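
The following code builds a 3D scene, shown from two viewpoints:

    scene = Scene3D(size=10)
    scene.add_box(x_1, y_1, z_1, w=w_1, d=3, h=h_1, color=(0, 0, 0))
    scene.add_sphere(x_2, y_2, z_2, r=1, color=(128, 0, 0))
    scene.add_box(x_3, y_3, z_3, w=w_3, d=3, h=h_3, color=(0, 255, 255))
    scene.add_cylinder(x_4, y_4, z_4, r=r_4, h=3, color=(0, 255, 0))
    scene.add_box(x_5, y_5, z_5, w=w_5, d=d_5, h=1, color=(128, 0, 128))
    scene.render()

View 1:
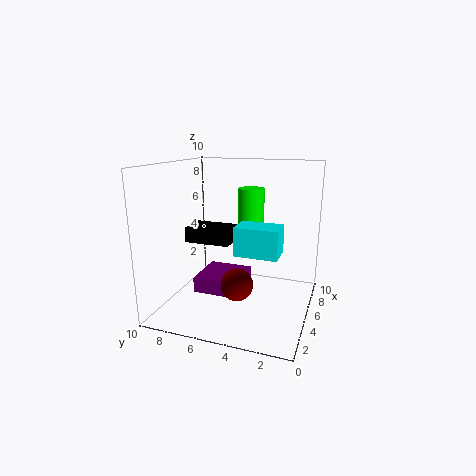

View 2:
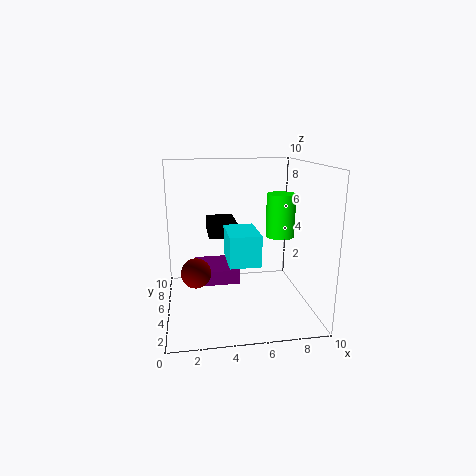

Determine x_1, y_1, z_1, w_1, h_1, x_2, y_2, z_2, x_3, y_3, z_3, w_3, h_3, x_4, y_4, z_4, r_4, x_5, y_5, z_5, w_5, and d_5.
x_1 = 3
y_1 = 5
z_1 = 5
w_1 = 2
h_1 = 1
x_2 = 2
y_2 = 4
z_2 = 3
x_3 = 4
y_3 = 2
z_3 = 4
w_3 = 2
h_3 = 2
x_4 = 8
y_4 = 5
z_4 = 5
r_4 = 1
x_5 = 2
y_5 = 4
z_5 = 2
w_5 = 3
d_5 = 3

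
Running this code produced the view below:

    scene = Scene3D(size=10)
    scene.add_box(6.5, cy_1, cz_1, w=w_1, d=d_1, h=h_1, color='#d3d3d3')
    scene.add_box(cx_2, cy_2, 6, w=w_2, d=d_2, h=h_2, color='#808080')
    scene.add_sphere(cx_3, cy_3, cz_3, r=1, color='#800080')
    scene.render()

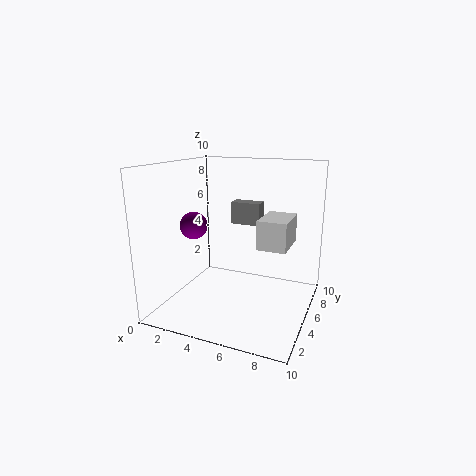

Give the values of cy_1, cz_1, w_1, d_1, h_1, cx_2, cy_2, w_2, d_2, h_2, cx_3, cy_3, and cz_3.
cy_1 = 4.5, cz_1 = 4.5, w_1 = 2, d_1 = 3, h_1 = 2, cx_2 = 4.5, cy_2 = 5, w_2 = 2, d_2 = 1, h_2 = 1.5, cx_3 = 1.5, cy_3 = 5, cz_3 = 5.5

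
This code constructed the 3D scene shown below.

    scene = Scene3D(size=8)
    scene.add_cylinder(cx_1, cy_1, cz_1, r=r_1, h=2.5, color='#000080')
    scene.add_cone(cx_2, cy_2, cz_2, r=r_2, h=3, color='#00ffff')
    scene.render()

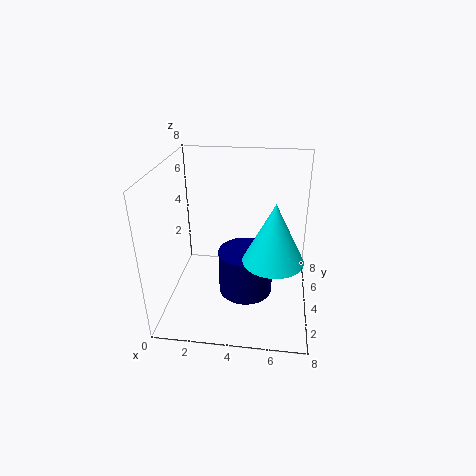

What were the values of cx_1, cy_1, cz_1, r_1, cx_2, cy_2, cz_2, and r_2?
cx_1 = 4.5; cy_1 = 3.5; cz_1 = 1; r_1 = 1.5; cx_2 = 6; cy_2 = 2; cz_2 = 4; r_2 = 1.5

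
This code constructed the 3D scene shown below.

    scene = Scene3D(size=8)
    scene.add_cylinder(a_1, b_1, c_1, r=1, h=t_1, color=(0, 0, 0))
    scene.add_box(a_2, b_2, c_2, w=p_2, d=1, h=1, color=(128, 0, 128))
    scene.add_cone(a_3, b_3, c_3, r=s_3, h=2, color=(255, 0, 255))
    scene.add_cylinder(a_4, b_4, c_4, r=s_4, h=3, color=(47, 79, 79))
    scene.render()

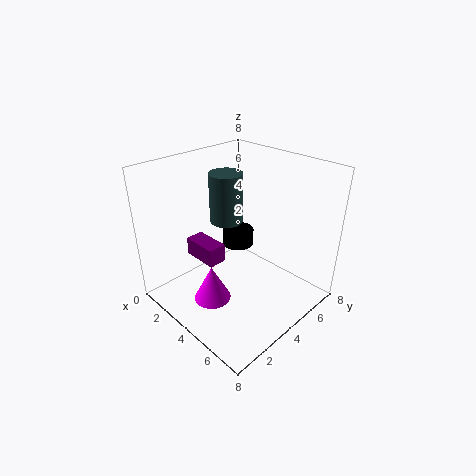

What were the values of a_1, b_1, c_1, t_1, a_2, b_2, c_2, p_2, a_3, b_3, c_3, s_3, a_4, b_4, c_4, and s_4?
a_1 = 2, b_1 = 6, c_1 = 2, t_1 = 1, a_2 = 2, b_2 = 2, c_2 = 3, p_2 = 2, a_3 = 4, b_3 = 2, c_3 = 1, s_3 = 1, a_4 = 2, b_4 = 5, c_4 = 4, s_4 = 1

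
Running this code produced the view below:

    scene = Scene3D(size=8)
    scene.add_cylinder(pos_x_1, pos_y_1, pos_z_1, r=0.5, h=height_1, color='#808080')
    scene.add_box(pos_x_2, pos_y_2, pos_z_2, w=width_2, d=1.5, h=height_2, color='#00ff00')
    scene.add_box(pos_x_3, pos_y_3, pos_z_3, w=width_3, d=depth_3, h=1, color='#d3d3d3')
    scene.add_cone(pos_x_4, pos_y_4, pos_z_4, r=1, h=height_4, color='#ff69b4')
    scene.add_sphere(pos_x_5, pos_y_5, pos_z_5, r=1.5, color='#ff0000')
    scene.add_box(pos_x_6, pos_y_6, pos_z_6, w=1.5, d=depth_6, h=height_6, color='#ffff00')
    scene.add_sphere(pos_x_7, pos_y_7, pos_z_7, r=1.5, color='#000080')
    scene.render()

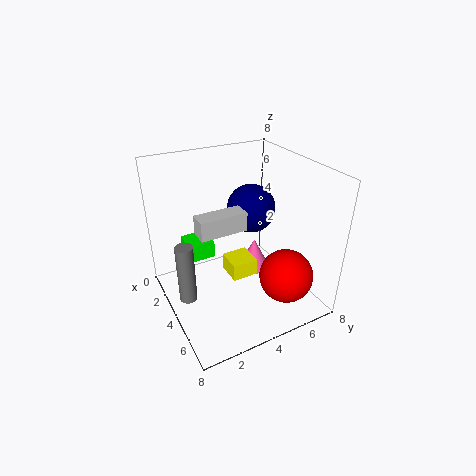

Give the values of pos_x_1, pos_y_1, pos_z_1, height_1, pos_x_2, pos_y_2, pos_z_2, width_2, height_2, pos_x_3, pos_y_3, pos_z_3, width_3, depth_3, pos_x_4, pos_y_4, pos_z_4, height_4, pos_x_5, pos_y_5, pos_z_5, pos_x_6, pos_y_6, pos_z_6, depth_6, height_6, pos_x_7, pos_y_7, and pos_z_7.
pos_x_1 = 3.5
pos_y_1 = 1
pos_z_1 = 0.5
height_1 = 3.5
pos_x_2 = 1.5
pos_y_2 = 1.5
pos_z_2 = 2.5
width_2 = 1.5
height_2 = 1
pos_x_3 = 4
pos_y_3 = 1.5
pos_z_3 = 5
width_3 = 1
depth_3 = 2.5
pos_x_4 = 2.5
pos_y_4 = 6
pos_z_4 = 0.5
height_4 = 2
pos_x_5 = 6
pos_y_5 = 6
pos_z_5 = 2
pos_x_6 = 3
pos_y_6 = 3.5
pos_z_6 = 1.5
depth_6 = 1.5
height_6 = 1
pos_x_7 = 2
pos_y_7 = 6
pos_z_7 = 4.5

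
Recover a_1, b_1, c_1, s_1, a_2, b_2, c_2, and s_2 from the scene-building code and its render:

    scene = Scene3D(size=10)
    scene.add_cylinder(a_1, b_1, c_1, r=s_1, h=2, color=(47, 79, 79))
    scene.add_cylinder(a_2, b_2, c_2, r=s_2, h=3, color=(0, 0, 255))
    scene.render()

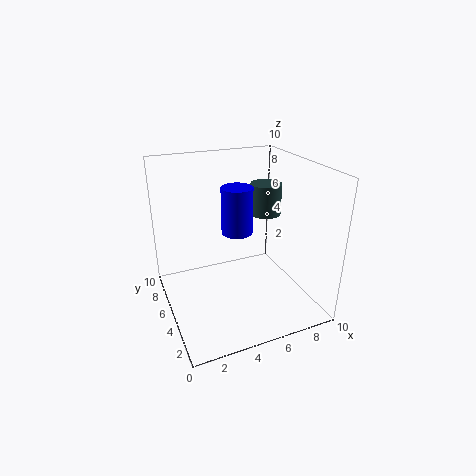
a_1 = 6.5
b_1 = 4
c_1 = 7
s_1 = 1
a_2 = 4.5
b_2 = 4
c_2 = 6
s_2 = 1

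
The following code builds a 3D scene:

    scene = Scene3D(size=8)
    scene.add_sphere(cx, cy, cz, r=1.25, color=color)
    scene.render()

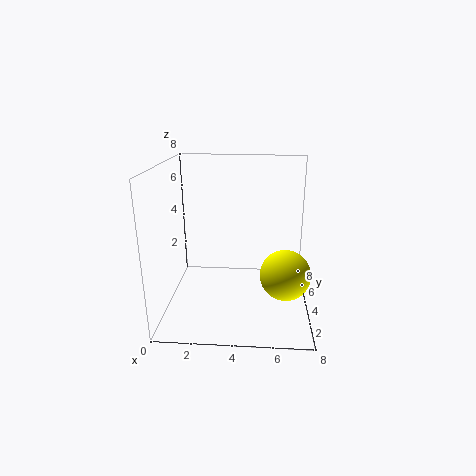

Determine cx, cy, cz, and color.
cx = 6.5
cy = 1.75
cz = 3
color = 'yellow'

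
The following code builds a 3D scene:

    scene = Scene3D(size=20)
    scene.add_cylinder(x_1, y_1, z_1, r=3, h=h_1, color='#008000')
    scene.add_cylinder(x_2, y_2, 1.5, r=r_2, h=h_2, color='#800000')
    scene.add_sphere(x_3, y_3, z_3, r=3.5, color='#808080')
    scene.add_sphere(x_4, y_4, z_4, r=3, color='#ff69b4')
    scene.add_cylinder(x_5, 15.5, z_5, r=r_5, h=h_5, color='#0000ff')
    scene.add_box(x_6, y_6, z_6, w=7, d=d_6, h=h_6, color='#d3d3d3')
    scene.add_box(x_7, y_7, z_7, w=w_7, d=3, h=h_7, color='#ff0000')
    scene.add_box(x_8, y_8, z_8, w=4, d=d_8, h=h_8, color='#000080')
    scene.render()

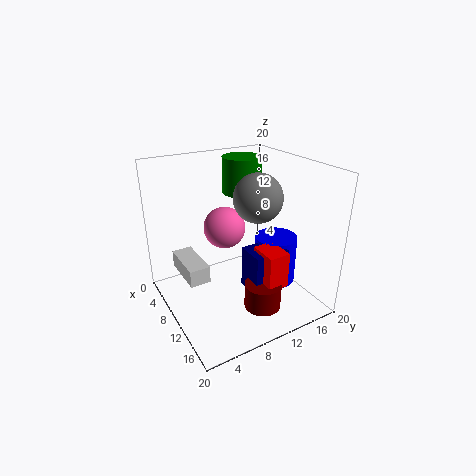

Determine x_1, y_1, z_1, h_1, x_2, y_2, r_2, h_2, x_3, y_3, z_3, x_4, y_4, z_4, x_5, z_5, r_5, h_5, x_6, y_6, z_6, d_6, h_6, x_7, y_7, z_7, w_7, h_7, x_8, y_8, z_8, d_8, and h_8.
x_1 = 3.5
y_1 = 14.5
z_1 = 14
h_1 = 5.5
x_2 = 15
y_2 = 11
r_2 = 2.5
h_2 = 3.5
x_3 = 9.5
y_3 = 13.5
z_3 = 15
x_4 = 7
y_4 = 9.5
z_4 = 10.5
x_5 = 11.5
z_5 = 2.5
r_5 = 3
h_5 = 7
x_6 = 2
y_6 = 3
z_6 = 3.5
d_6 = 3
h_6 = 2.5
x_7 = 12.5
y_7 = 11
z_7 = 4.5
w_7 = 4
h_7 = 5
x_8 = 11
y_8 = 10
z_8 = 3
d_8 = 5
h_8 = 6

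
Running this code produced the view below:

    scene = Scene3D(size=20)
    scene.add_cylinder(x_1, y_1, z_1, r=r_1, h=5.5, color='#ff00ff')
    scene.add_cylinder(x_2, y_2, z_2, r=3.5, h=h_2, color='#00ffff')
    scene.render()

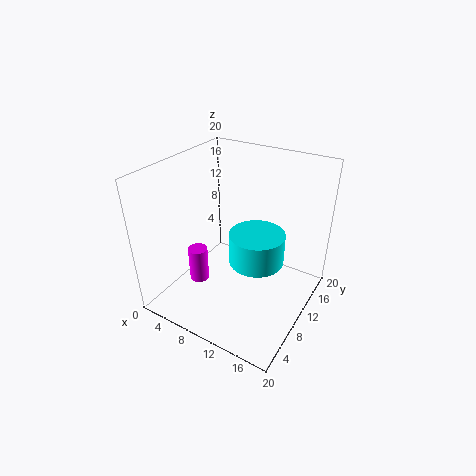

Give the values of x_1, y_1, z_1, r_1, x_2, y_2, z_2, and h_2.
x_1 = 3
y_1 = 9.5
z_1 = 0.5
r_1 = 1.5
x_2 = 14
y_2 = 8
z_2 = 9
h_2 = 4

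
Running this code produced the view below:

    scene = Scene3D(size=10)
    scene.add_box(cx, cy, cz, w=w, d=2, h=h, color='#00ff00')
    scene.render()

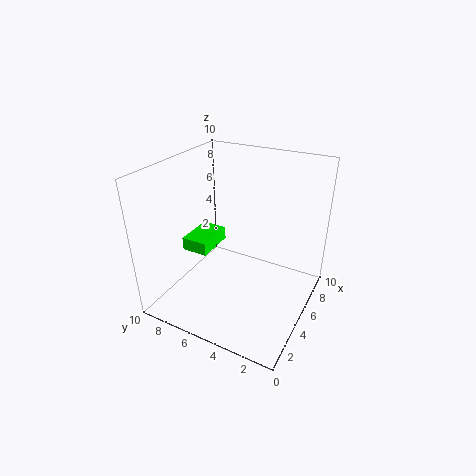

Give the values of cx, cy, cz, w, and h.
cx = 4.5
cy = 7.5
cz = 3
w = 3
h = 1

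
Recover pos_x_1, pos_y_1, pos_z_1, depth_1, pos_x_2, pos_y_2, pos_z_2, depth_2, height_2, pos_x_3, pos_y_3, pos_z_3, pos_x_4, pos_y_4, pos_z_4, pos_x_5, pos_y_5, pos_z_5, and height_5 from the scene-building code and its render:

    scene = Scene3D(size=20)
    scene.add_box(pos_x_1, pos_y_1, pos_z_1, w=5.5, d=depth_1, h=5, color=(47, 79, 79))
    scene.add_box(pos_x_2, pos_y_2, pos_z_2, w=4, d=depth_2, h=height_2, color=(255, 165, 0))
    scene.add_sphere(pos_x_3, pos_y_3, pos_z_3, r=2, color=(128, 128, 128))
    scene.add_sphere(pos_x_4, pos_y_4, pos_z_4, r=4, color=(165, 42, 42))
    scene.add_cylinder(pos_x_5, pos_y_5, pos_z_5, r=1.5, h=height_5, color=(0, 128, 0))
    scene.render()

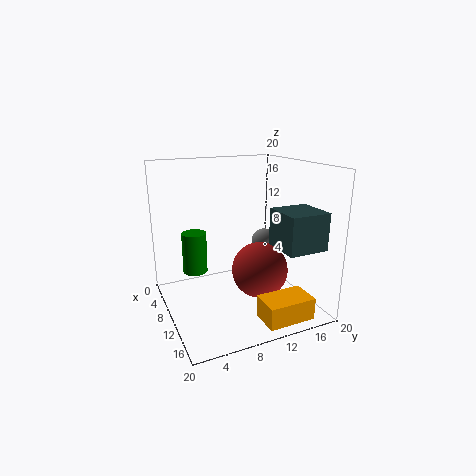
pos_x_1 = 12.5
pos_y_1 = 13.5
pos_z_1 = 9.5
depth_1 = 5.5
pos_x_2 = 15
pos_y_2 = 10.5
pos_z_2 = 0.5
depth_2 = 6.5
height_2 = 3
pos_x_3 = 4
pos_y_3 = 17.5
pos_z_3 = 6.5
pos_x_4 = 11
pos_y_4 = 13
pos_z_4 = 5
pos_x_5 = 12.5
pos_y_5 = 3
pos_z_5 = 7.5
height_5 = 5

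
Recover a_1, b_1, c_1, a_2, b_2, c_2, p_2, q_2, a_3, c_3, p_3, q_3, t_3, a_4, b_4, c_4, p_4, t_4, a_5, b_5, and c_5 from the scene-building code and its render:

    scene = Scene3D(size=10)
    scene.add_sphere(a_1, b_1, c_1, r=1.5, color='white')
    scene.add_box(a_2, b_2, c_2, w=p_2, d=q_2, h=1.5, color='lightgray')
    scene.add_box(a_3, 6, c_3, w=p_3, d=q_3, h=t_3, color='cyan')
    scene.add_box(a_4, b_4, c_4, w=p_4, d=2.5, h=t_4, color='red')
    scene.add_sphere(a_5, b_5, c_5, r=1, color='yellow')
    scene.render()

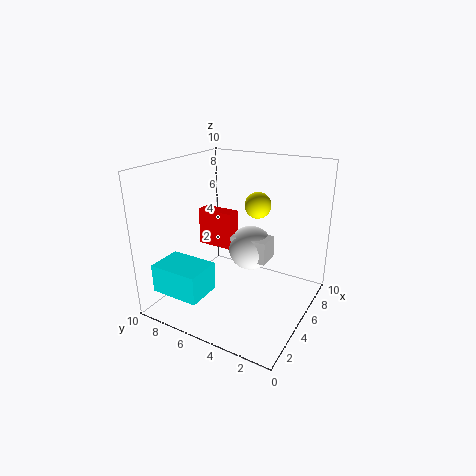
a_1 = 5, b_1 = 4, c_1 = 4.5, a_2 = 4, b_2 = 2.5, c_2 = 4, p_2 = 1.5, q_2 = 2.5, a_3 = 1, c_3 = 1.5, p_3 = 2.5, q_3 = 3.5, t_3 = 2, a_4 = 4, b_4 = 5, c_4 = 4.5, p_4 = 1, t_4 = 2.5, a_5 = 8, b_5 = 5, c_5 = 6.5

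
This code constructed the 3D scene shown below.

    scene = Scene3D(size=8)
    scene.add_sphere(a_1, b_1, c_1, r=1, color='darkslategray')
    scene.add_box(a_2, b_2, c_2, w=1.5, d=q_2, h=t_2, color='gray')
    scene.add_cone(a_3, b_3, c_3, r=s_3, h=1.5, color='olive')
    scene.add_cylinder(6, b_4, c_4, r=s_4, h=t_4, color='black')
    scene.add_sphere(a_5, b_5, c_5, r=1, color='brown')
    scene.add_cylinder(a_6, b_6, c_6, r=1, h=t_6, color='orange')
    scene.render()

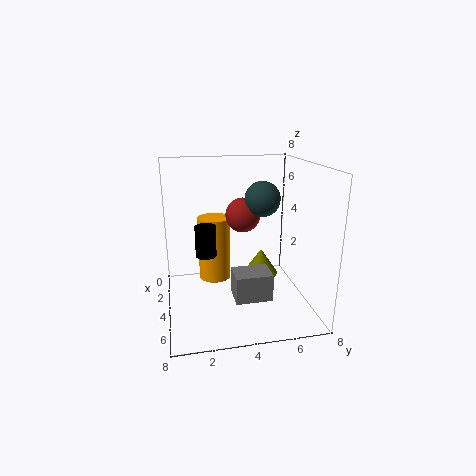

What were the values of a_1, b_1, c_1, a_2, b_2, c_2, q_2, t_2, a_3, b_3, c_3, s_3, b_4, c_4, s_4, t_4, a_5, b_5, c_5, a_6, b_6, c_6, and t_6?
a_1 = 3.5, b_1 = 5.5, c_1 = 6, a_2 = 4.5, b_2 = 3.5, c_2 = 1, q_2 = 2, t_2 = 1.5, a_3 = 3.5, b_3 = 5.5, c_3 = 1.5, s_3 = 1, b_4 = 2, c_4 = 4, s_4 = 0.5, t_4 = 1.5, a_5 = 3, b_5 = 4.5, c_5 = 5, a_6 = 1.5, b_6 = 3, c_6 = 0.5, t_6 = 4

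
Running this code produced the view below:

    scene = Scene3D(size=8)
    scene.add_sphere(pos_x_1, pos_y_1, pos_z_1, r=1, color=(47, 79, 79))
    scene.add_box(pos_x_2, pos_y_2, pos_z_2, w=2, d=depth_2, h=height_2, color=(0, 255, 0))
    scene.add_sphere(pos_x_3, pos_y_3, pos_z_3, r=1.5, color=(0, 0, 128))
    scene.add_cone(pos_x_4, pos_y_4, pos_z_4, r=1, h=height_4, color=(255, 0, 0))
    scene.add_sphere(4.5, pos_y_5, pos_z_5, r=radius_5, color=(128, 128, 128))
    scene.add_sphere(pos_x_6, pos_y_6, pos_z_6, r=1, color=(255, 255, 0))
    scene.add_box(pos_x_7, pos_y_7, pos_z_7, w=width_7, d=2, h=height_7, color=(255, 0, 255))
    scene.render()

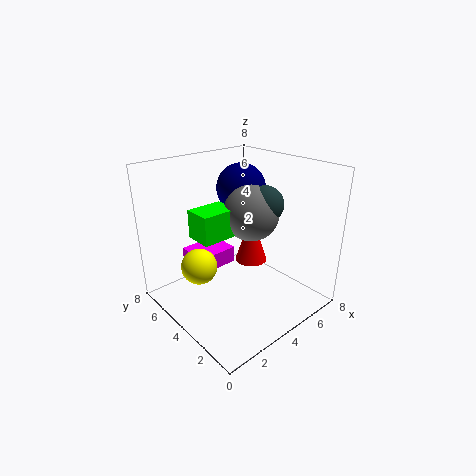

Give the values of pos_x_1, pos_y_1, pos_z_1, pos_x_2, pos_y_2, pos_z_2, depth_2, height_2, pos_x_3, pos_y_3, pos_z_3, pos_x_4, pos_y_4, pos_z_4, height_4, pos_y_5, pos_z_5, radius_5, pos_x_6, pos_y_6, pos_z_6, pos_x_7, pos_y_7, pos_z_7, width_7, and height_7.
pos_x_1 = 5, pos_y_1 = 3, pos_z_1 = 6, pos_x_2 = 1.5, pos_y_2 = 3.5, pos_z_2 = 4.5, depth_2 = 1.5, height_2 = 1.5, pos_x_3 = 6, pos_y_3 = 6, pos_z_3 = 6, pos_x_4 = 6, pos_y_4 = 5, pos_z_4 = 1.5, height_4 = 3, pos_y_5 = 3.5, pos_z_5 = 5.5, radius_5 = 1.5, pos_x_6 = 2, pos_y_6 = 5, pos_z_6 = 2.5, pos_x_7 = 2.5, pos_y_7 = 5.5, pos_z_7 = 1.5, width_7 = 2.5, height_7 = 1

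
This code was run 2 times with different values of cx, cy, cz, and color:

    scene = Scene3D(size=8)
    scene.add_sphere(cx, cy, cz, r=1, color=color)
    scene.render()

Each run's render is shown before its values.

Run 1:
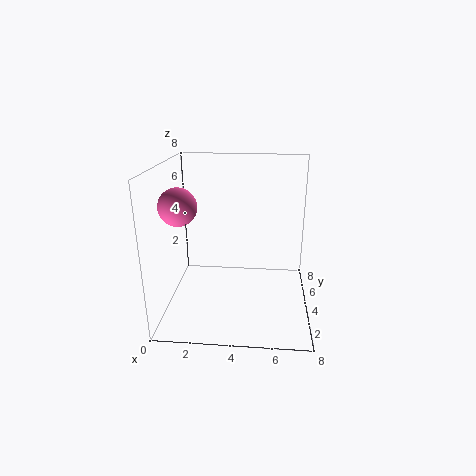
cx = 1, cy = 3, cz = 6, color = 'hotpink'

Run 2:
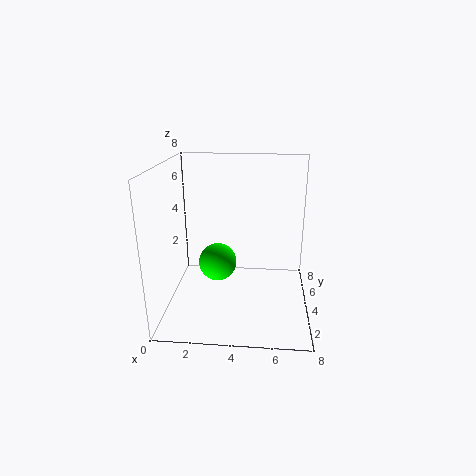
cx = 3, cy = 3, cz = 3, color = 'lime'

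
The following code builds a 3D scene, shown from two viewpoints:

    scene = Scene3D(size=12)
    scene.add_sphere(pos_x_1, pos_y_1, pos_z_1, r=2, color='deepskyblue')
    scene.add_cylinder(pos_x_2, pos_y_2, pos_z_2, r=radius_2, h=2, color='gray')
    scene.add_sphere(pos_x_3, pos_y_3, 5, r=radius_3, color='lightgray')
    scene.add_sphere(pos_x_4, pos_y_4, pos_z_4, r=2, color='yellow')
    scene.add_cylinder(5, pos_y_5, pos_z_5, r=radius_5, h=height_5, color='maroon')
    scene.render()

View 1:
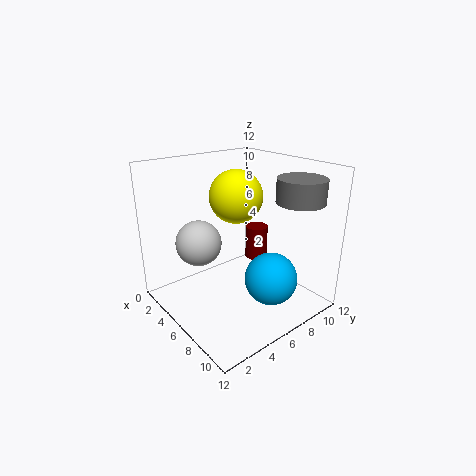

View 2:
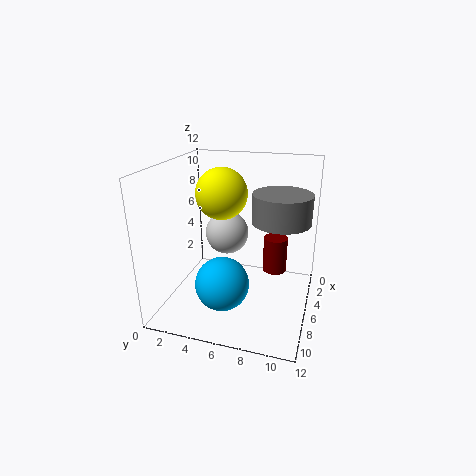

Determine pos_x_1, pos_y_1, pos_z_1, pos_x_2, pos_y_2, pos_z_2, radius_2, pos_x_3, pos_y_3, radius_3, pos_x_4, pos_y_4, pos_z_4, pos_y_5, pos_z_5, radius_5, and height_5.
pos_x_1 = 10
pos_y_1 = 6
pos_z_1 = 4
pos_x_2 = 9
pos_y_2 = 10
pos_z_2 = 9
radius_2 = 2
pos_x_3 = 3
pos_y_3 = 4
radius_3 = 2
pos_x_4 = 7
pos_y_4 = 5
pos_z_4 = 10
pos_y_5 = 9
pos_z_5 = 3
radius_5 = 1
height_5 = 3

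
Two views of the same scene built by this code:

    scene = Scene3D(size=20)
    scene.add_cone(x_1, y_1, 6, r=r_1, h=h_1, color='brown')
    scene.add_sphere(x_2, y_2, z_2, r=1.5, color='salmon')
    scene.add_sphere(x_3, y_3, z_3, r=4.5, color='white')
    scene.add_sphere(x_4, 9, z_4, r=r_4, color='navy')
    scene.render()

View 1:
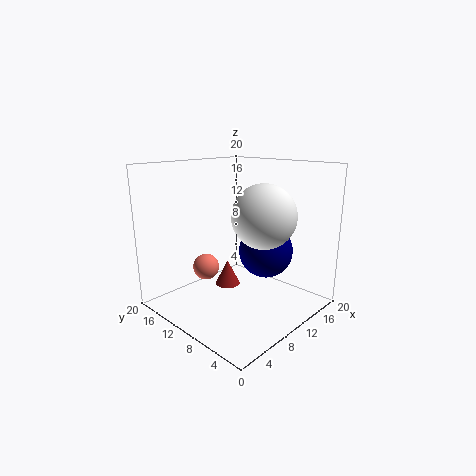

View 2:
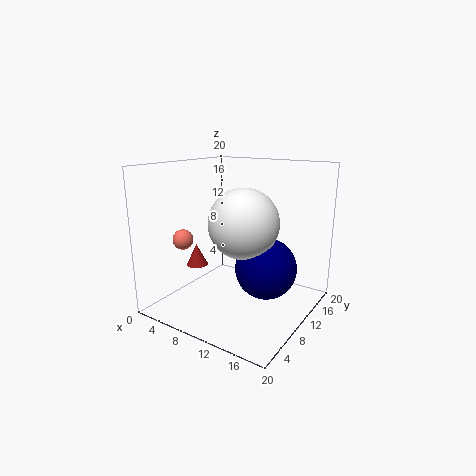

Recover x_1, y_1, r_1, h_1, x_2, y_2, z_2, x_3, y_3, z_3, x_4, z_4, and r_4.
x_1 = 5, y_1 = 7, r_1 = 1.5, h_1 = 3, x_2 = 2, y_2 = 7.5, z_2 = 9, x_3 = 12.5, y_3 = 7.5, z_3 = 13, x_4 = 15, z_4 = 7, r_4 = 4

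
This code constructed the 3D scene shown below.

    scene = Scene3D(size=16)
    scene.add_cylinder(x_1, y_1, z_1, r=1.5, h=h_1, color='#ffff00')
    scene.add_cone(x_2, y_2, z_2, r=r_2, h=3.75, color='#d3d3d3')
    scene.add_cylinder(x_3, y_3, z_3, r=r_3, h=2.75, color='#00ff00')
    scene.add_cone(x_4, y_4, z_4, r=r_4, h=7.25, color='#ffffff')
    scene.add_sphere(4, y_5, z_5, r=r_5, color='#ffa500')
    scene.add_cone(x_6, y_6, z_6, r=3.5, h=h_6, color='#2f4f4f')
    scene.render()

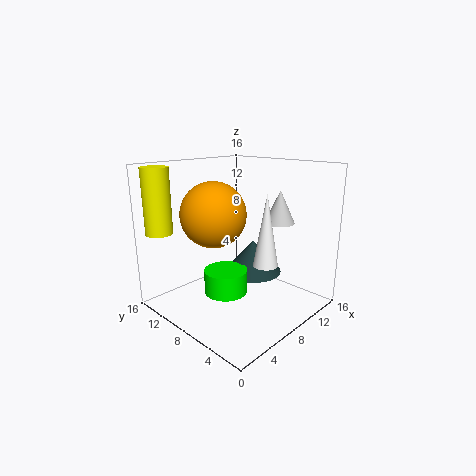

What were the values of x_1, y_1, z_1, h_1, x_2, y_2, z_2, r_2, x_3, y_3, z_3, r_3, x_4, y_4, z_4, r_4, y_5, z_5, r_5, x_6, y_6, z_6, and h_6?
x_1 = 2
y_1 = 14.25
z_1 = 8.5
h_1 = 7.25
x_2 = 12.5
y_2 = 5.75
z_2 = 9.25
r_2 = 1.75
x_3 = 7.25
y_3 = 9.25
z_3 = 1.25
r_3 = 2.5
x_4 = 7
y_4 = 3.25
z_4 = 6.5
r_4 = 1.25
y_5 = 7.5
z_5 = 11.5
r_5 = 3.25
x_6 = 11.75
y_6 = 9
z_6 = 2.5
h_6 = 4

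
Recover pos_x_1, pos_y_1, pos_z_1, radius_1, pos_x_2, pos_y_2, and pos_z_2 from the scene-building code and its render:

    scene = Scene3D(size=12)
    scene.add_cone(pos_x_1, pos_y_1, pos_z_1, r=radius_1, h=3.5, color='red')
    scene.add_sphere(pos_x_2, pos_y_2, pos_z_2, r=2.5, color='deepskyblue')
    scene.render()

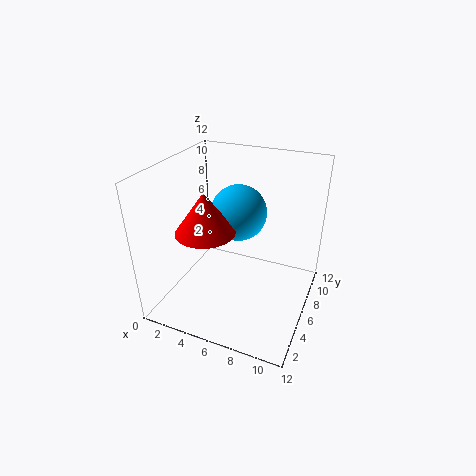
pos_x_1 = 3.5
pos_y_1 = 5
pos_z_1 = 6.5
radius_1 = 2.5
pos_x_2 = 5
pos_y_2 = 8.5
pos_z_2 = 7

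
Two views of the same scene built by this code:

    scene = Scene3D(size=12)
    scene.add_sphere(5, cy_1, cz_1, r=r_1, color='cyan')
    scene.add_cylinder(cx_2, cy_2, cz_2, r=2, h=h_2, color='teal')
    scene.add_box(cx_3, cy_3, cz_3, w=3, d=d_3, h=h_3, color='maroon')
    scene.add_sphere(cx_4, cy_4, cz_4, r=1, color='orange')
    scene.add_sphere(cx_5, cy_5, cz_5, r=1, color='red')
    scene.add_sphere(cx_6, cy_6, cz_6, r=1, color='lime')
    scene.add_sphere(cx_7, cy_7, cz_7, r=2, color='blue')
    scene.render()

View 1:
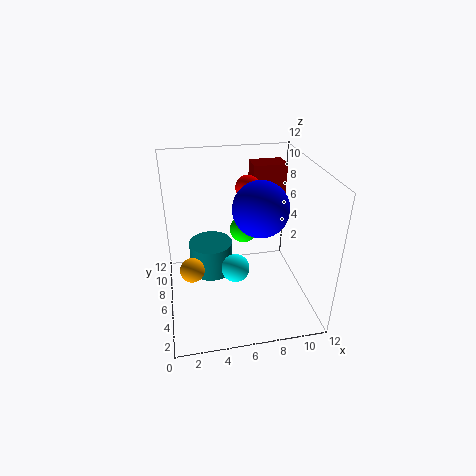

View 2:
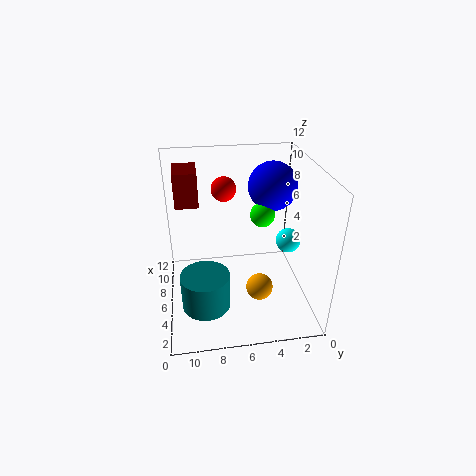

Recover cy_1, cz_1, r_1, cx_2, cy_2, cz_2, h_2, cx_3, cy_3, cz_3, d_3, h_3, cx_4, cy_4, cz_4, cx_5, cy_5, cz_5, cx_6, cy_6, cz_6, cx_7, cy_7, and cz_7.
cy_1 = 2; cz_1 = 6; r_1 = 1; cx_2 = 4; cy_2 = 9; cz_2 = 1; h_2 = 3; cx_3 = 8; cy_3 = 9; cz_3 = 8; d_3 = 2; h_3 = 3; cx_4 = 2; cy_4 = 5; cz_4 = 4; cx_5 = 7; cy_5 = 7; cz_5 = 10; cx_6 = 6; cy_6 = 4; cz_6 = 8; cx_7 = 7; cy_7 = 3; cz_7 = 10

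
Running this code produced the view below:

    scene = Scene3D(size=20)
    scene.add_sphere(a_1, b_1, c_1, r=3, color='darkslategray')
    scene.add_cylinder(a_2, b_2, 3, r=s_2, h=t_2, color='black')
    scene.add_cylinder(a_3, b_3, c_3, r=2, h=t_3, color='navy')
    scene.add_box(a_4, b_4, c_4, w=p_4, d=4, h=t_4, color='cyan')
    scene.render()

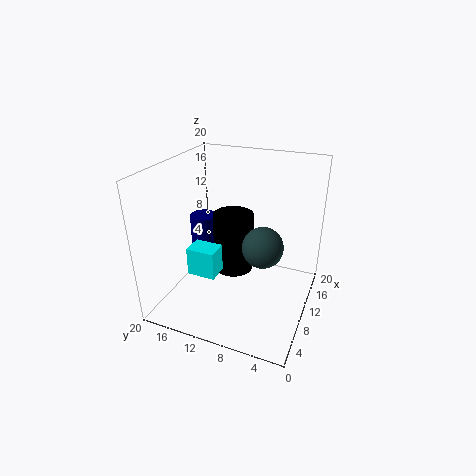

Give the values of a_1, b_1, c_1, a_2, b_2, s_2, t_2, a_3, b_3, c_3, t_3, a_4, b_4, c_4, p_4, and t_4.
a_1 = 12
b_1 = 7
c_1 = 8
a_2 = 13
b_2 = 12
s_2 = 3
t_2 = 9
a_3 = 13
b_3 = 17
c_3 = 2
t_3 = 9
a_4 = 6
b_4 = 12
c_4 = 5
p_4 = 3
t_4 = 4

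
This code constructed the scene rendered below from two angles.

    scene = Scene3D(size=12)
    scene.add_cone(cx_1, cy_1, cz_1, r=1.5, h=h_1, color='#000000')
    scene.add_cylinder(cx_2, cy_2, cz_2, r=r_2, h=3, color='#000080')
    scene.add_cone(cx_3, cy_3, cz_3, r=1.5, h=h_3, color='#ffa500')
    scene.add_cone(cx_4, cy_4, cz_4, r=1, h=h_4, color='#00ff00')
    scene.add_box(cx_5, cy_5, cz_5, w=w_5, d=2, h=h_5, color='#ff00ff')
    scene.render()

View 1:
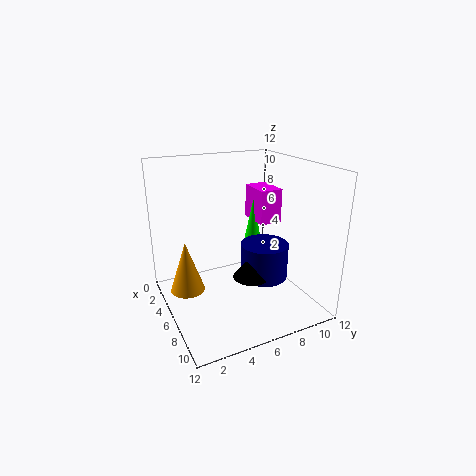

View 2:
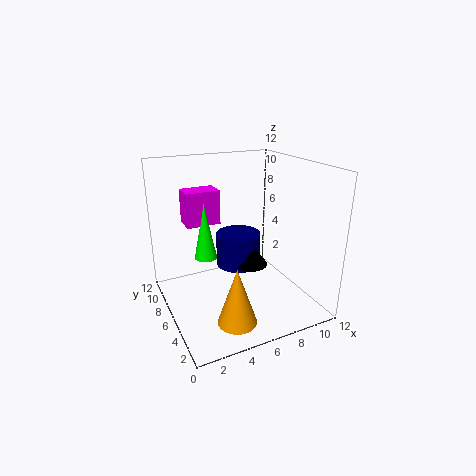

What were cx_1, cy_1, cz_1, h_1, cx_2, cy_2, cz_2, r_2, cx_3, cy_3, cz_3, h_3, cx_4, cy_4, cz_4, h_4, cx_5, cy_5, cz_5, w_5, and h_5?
cx_1 = 7.5, cy_1 = 6.5, cz_1 = 3, h_1 = 2, cx_2 = 7, cy_2 = 8, cz_2 = 2.5, r_2 = 2, cx_3 = 4, cy_3 = 2, cz_3 = 1, h_3 = 4.5, cx_4 = 4, cy_4 = 8.5, cz_4 = 3.5, h_4 = 5, cx_5 = 2.5, cy_5 = 8.5, cz_5 = 6.5, w_5 = 3, h_5 = 3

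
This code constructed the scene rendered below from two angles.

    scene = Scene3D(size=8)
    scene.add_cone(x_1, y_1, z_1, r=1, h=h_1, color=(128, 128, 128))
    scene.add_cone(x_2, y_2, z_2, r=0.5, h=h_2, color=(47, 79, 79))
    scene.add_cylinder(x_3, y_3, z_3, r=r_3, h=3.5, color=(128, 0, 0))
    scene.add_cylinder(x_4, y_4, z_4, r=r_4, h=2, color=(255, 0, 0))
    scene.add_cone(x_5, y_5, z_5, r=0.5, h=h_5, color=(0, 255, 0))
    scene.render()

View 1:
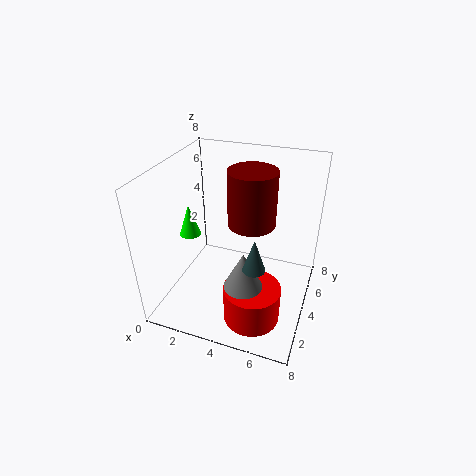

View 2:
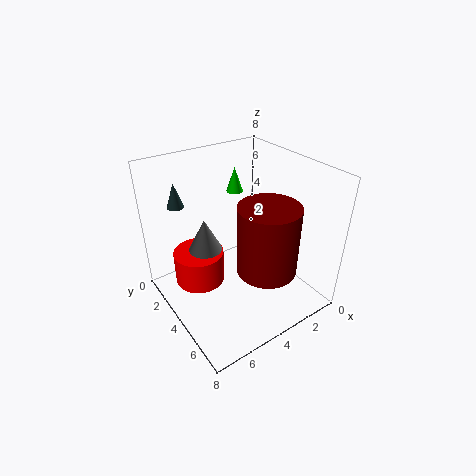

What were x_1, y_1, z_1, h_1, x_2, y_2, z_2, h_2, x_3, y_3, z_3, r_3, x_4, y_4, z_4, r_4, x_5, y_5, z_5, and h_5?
x_1 = 5, y_1 = 2, z_1 = 2.5, h_1 = 2, x_2 = 6, y_2 = 0.5, z_2 = 5, h_2 = 1.5, x_3 = 4, y_3 = 6.5, z_3 = 3.5, r_3 = 1.5, x_4 = 5.5, y_4 = 2, z_4 = 0.5, r_4 = 1.5, x_5 = 2.5, y_5 = 1.5, z_5 = 5.5, h_5 = 1.5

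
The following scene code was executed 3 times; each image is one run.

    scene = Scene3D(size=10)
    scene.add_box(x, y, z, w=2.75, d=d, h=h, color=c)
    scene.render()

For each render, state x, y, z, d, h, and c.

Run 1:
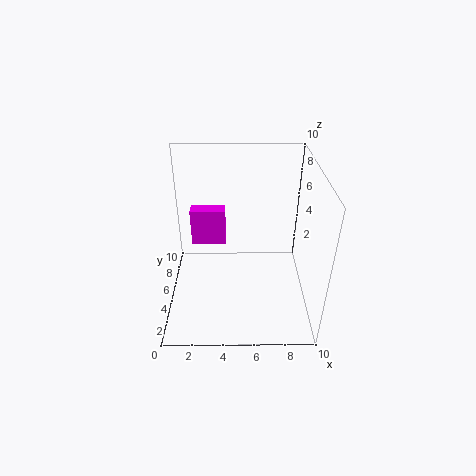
x = 1.25, y = 8.25, z = 2.25, d = 1.25, h = 3, c = 'magenta'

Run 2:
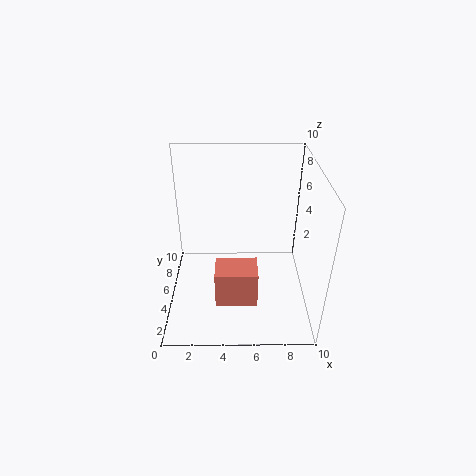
x = 3.5, y = 1.75, z = 1.75, d = 2, h = 2.5, c = 'salmon'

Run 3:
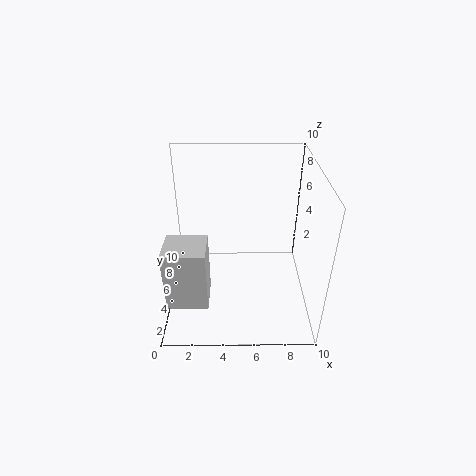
x = 0.25, y = 1.75, z = 1.5, d = 2.5, h = 4.25, c = 'lightgray'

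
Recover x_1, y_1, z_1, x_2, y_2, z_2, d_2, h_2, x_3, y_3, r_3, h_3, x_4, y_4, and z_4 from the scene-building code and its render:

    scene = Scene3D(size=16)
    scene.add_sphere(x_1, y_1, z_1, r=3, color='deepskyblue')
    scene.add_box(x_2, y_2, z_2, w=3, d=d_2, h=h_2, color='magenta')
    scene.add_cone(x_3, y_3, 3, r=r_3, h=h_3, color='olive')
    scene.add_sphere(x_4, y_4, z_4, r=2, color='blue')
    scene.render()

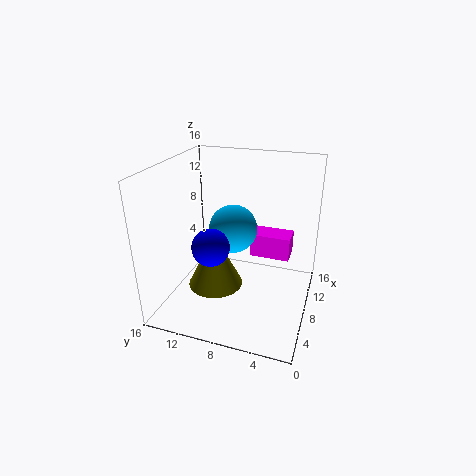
x_1 = 12
y_1 = 10
z_1 = 7
x_2 = 13
y_2 = 3
z_2 = 3
d_2 = 5
h_2 = 3
x_3 = 6
y_3 = 10
r_3 = 3
h_3 = 6
x_4 = 5
y_4 = 10
z_4 = 8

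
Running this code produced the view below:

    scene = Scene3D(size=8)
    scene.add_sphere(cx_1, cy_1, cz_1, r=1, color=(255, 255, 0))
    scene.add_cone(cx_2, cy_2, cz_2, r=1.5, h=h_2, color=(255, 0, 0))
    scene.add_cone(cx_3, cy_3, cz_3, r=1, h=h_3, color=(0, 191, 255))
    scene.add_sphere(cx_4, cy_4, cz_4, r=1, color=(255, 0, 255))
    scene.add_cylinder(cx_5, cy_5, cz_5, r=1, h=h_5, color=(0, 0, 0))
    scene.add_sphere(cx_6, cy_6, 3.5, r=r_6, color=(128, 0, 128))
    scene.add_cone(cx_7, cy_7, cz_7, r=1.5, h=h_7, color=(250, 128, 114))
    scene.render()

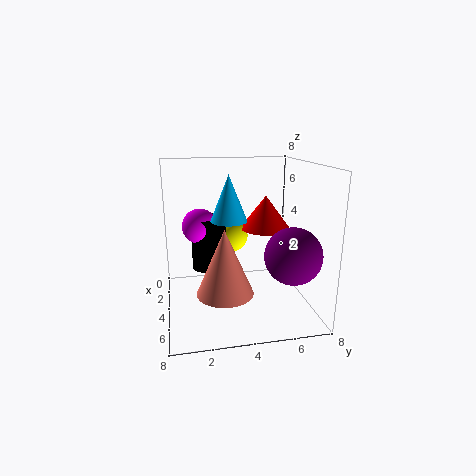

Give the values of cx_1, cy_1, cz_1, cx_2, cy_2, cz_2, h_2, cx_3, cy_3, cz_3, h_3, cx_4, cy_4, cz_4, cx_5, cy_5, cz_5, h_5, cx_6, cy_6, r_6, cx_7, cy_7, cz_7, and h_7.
cx_1 = 2
cy_1 = 4
cz_1 = 3.5
cx_2 = 2.5
cy_2 = 6
cz_2 = 4
h_2 = 2
cx_3 = 4
cy_3 = 3.5
cz_3 = 5
h_3 = 2.5
cx_4 = 3
cy_4 = 2
cz_4 = 4.5
cx_5 = 3
cy_5 = 2.5
cz_5 = 2
h_5 = 3
cx_6 = 6
cy_6 = 6.5
r_6 = 1.5
cx_7 = 5.5
cy_7 = 3
cz_7 = 1.5
h_7 = 3.5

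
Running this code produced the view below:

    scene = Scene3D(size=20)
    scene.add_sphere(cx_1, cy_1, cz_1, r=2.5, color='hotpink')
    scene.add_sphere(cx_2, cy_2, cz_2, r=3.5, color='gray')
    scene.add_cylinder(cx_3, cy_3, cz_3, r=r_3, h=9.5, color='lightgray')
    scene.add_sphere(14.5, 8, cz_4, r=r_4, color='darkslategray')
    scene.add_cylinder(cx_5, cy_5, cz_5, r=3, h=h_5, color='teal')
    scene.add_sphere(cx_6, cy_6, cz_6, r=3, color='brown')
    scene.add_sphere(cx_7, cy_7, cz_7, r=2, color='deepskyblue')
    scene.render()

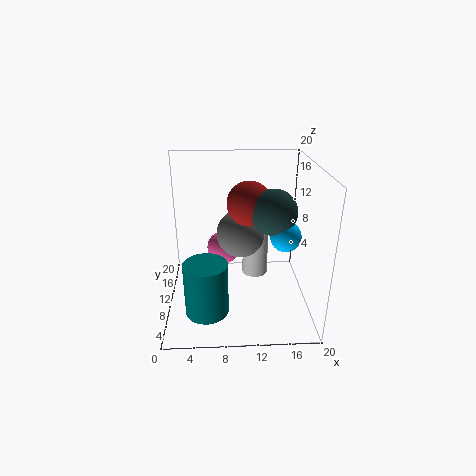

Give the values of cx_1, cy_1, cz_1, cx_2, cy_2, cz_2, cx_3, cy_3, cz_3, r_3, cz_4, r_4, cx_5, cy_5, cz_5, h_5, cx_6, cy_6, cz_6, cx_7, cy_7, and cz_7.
cx_1 = 8
cy_1 = 14
cz_1 = 6.5
cx_2 = 10.5
cy_2 = 12.5
cz_2 = 9.5
cx_3 = 13
cy_3 = 15
cz_3 = 1.5
r_3 = 2
cz_4 = 14.5
r_4 = 3
cx_5 = 5.5
cy_5 = 6.5
cz_5 = 0.5
h_5 = 7.5
cx_6 = 11.5
cy_6 = 10
cz_6 = 15
cx_7 = 16
cy_7 = 7
cz_7 = 11.5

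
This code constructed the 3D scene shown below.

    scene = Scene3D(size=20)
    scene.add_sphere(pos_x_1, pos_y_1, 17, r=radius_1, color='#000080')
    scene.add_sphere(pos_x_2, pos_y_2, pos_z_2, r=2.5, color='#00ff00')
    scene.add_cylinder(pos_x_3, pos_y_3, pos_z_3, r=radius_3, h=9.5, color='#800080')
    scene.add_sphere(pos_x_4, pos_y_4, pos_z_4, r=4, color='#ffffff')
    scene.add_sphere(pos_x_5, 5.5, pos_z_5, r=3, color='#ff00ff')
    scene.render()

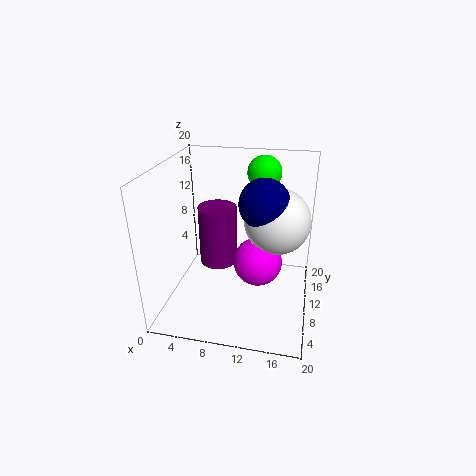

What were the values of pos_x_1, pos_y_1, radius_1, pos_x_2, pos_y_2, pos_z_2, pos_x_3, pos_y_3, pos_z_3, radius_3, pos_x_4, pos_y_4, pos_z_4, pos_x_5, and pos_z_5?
pos_x_1 = 14, pos_y_1 = 6, radius_1 = 3, pos_x_2 = 12.5, pos_y_2 = 16.5, pos_z_2 = 17.5, pos_x_3 = 5.5, pos_y_3 = 15.5, pos_z_3 = 2.5, radius_3 = 3, pos_x_4 = 15.5, pos_y_4 = 7, pos_z_4 = 14.5, pos_x_5 = 13.5, pos_z_5 = 9.5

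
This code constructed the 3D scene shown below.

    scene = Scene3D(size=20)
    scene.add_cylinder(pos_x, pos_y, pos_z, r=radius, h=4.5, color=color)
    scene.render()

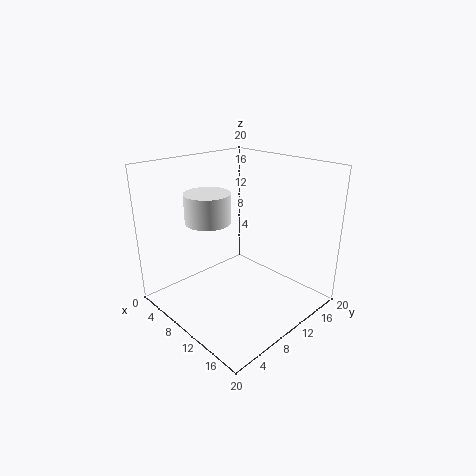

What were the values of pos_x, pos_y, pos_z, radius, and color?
pos_x = 3.5; pos_y = 10; pos_z = 10.5; radius = 3.5; color = 'white'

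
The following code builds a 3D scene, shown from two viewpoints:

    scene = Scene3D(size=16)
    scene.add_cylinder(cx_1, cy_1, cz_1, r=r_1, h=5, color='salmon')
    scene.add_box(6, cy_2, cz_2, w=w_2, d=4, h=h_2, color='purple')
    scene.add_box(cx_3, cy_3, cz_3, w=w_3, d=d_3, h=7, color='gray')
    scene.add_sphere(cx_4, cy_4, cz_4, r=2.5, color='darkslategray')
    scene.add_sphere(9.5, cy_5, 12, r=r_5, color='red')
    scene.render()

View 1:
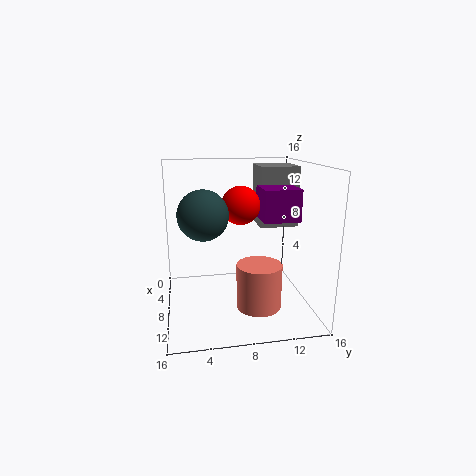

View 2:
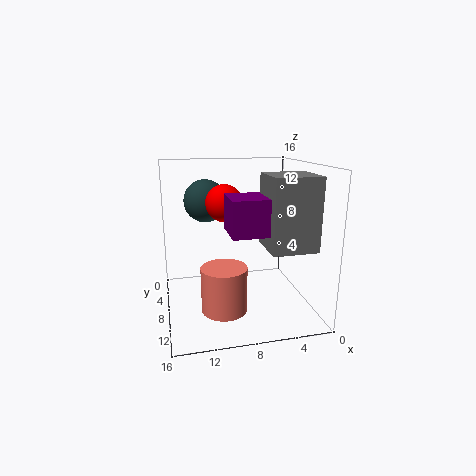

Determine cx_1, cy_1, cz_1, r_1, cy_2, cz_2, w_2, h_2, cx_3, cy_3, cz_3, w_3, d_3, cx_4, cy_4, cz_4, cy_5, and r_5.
cx_1 = 10
cy_1 = 10
cz_1 = 0.5
r_1 = 2.5
cy_2 = 10.5
cz_2 = 10
w_2 = 4
h_2 = 3.5
cx_3 = 2
cy_3 = 11
cz_3 = 8.5
w_3 = 4.5
d_3 = 4.5
cx_4 = 11
cy_4 = 4
cz_4 = 11.5
cy_5 = 8
r_5 = 2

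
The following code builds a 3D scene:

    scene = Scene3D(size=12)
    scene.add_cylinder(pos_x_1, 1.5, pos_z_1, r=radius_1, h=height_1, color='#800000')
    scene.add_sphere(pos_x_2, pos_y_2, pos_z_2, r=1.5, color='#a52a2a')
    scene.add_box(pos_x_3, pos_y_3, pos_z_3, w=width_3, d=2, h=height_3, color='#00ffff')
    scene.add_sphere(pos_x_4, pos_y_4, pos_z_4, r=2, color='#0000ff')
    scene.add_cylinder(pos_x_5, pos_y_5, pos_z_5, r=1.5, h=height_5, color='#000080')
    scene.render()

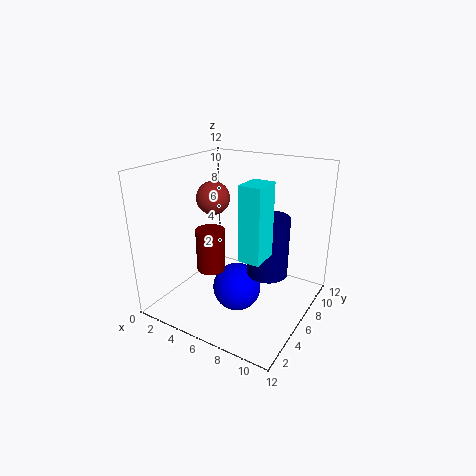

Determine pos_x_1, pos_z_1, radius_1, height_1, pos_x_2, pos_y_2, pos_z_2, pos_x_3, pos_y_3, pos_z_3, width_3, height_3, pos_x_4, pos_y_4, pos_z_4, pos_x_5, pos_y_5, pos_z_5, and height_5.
pos_x_1 = 6.5; pos_z_1 = 5.5; radius_1 = 1; height_1 = 3; pos_x_2 = 2.5; pos_y_2 = 7.5; pos_z_2 = 8.5; pos_x_3 = 9; pos_y_3 = 1; pos_z_3 = 7; width_3 = 1.5; height_3 = 5; pos_x_4 = 6.5; pos_y_4 = 5; pos_z_4 = 2; pos_x_5 = 9.5; pos_y_5 = 4.5; pos_z_5 = 4.5; height_5 = 4.5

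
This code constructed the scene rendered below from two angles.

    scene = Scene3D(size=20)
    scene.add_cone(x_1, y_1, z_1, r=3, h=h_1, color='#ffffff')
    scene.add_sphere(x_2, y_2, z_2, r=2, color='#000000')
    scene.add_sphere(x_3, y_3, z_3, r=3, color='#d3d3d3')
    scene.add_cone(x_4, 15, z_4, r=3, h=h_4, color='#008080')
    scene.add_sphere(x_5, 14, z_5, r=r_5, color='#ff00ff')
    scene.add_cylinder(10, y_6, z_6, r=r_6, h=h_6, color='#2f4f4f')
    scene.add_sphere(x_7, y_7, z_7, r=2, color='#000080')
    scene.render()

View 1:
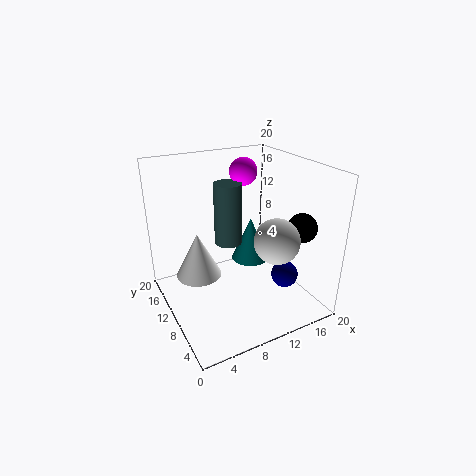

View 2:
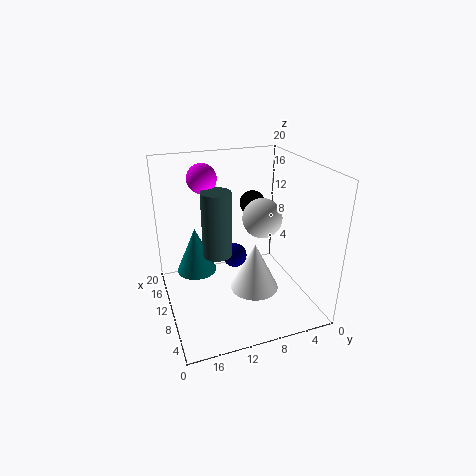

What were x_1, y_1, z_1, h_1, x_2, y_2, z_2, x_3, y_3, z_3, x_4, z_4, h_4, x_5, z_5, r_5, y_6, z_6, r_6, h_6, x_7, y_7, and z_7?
x_1 = 4; y_1 = 10; z_1 = 6; h_1 = 6; x_2 = 17; y_2 = 5; z_2 = 12; x_3 = 13; y_3 = 5; z_3 = 11; x_4 = 15; z_4 = 3; h_4 = 7; x_5 = 13; z_5 = 18; r_5 = 2; y_6 = 13; z_6 = 8; r_6 = 2; h_6 = 9; x_7 = 17; y_7 = 8; z_7 = 3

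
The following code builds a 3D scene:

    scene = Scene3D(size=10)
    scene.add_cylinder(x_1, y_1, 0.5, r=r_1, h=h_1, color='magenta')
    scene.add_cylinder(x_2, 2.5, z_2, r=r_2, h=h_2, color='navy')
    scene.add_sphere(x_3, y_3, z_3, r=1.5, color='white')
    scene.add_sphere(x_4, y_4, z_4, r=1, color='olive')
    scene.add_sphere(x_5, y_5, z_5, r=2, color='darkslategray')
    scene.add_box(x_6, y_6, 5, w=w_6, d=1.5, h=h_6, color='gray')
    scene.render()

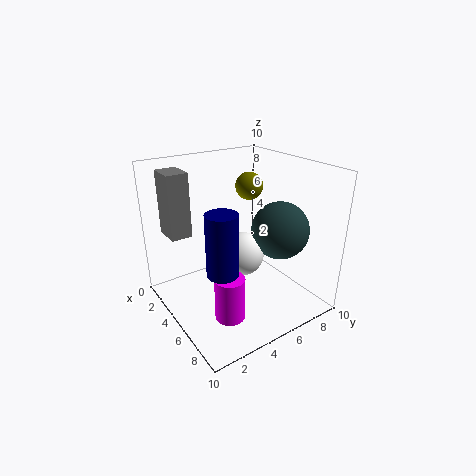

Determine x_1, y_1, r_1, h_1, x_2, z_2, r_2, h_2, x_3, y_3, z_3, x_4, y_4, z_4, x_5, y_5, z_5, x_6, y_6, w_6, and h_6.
x_1 = 7, y_1 = 3, r_1 = 1, h_1 = 3, x_2 = 7, z_2 = 4, r_2 = 1, h_2 = 4, x_3 = 5.5, y_3 = 5, z_3 = 4, x_4 = 3.5, y_4 = 7, z_4 = 8, x_5 = 6.5, y_5 = 7.5, z_5 = 5.5, x_6 = 1, y_6 = 1, w_6 = 2, h_6 = 4.5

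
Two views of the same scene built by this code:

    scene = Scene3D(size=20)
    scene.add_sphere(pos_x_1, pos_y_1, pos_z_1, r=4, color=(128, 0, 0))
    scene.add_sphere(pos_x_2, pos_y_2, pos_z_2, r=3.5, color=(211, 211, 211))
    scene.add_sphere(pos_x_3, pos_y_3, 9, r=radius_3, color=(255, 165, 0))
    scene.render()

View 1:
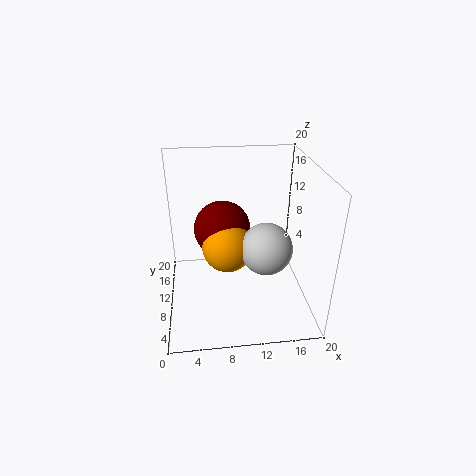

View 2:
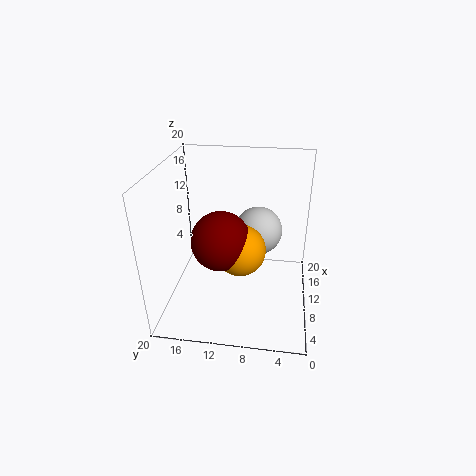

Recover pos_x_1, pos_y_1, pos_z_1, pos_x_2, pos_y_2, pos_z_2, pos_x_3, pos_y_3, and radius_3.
pos_x_1 = 8, pos_y_1 = 12, pos_z_1 = 10.5, pos_x_2 = 13.5, pos_y_2 = 7.5, pos_z_2 = 9.5, pos_x_3 = 8.5, pos_y_3 = 9.5, radius_3 = 3.5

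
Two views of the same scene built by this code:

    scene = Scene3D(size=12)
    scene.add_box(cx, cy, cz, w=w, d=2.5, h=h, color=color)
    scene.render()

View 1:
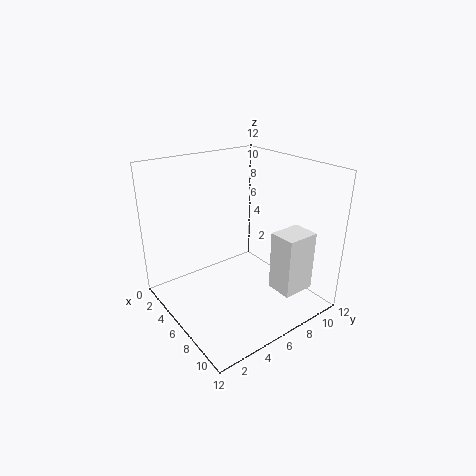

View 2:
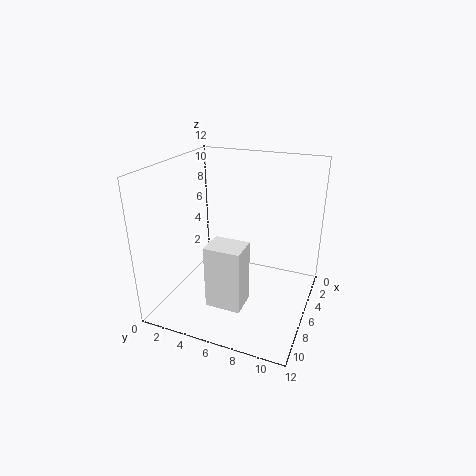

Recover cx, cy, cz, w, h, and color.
cx = 10; cy = 6; cz = 3.5; w = 2; h = 4.5; color = 'white'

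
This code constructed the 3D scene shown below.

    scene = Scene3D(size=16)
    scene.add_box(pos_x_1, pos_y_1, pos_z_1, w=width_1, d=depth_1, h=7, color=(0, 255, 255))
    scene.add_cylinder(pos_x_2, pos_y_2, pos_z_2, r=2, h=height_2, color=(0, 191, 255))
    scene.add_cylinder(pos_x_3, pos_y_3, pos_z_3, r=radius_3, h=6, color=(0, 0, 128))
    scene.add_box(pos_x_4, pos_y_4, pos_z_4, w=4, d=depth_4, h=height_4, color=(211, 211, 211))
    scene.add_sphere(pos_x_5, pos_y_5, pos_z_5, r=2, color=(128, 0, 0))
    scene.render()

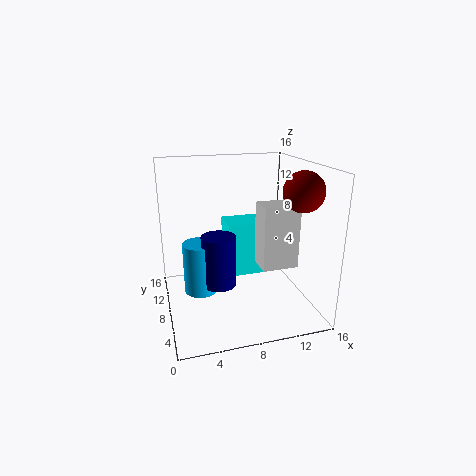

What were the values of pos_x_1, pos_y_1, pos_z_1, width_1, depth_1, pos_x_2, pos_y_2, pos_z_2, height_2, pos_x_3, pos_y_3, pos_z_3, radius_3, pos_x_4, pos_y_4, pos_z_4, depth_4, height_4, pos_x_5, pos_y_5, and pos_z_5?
pos_x_1 = 8
pos_y_1 = 12
pos_z_1 = 1
width_1 = 5
depth_1 = 4
pos_x_2 = 4
pos_y_2 = 10
pos_z_2 = 1
height_2 = 6
pos_x_3 = 6
pos_y_3 = 9
pos_z_3 = 2
radius_3 = 2
pos_x_4 = 10
pos_y_4 = 5
pos_z_4 = 5
depth_4 = 3
height_4 = 7
pos_x_5 = 13
pos_y_5 = 3
pos_z_5 = 14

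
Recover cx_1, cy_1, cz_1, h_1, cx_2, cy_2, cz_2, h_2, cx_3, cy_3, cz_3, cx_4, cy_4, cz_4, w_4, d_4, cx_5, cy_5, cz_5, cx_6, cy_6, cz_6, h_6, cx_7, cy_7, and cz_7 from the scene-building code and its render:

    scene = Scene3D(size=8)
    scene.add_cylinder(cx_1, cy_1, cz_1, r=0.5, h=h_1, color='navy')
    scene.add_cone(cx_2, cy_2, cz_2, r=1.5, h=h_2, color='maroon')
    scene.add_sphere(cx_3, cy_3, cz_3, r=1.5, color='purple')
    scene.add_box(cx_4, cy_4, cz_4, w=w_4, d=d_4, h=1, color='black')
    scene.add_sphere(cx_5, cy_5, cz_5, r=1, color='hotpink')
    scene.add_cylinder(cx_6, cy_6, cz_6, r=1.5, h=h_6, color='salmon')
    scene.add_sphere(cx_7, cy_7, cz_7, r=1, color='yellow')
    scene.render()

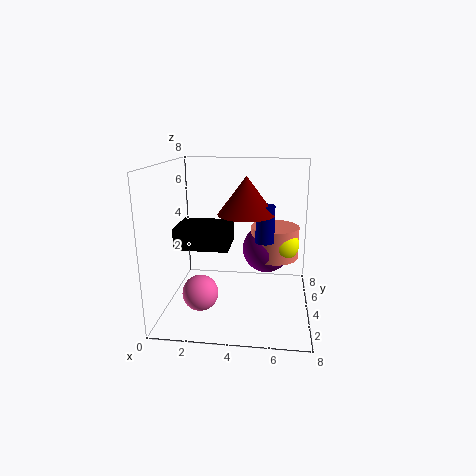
cx_1 = 5.5
cy_1 = 3.5
cz_1 = 4
h_1 = 2
cx_2 = 4.5
cy_2 = 3.5
cz_2 = 5.5
h_2 = 2
cx_3 = 5.5
cy_3 = 6.5
cz_3 = 2.5
cx_4 = 1.5
cy_4 = 0.5
cz_4 = 4.5
w_4 = 2.5
d_4 = 2
cx_5 = 2
cy_5 = 3
cz_5 = 1
cx_6 = 6
cy_6 = 6.5
cz_6 = 2
h_6 = 2
cx_7 = 6.5
cy_7 = 6
cz_7 = 3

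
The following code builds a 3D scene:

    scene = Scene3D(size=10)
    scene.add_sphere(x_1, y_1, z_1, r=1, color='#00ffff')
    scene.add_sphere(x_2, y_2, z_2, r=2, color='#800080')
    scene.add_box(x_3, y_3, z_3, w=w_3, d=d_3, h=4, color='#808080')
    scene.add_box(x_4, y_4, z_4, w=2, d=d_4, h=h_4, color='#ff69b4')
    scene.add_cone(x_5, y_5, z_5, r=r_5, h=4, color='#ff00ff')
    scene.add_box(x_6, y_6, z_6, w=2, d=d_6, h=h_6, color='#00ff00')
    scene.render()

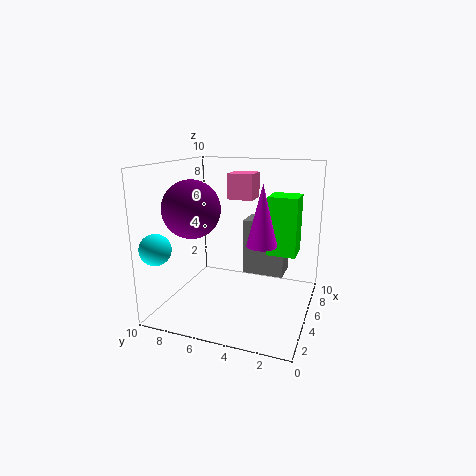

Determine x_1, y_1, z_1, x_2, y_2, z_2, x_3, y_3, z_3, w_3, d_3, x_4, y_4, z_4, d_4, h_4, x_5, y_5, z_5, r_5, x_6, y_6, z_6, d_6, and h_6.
x_1 = 1
y_1 = 9
z_1 = 5
x_2 = 4
y_2 = 8
z_2 = 7
x_3 = 6
y_3 = 2
z_3 = 2
w_3 = 2
d_3 = 3
x_4 = 8
y_4 = 5
z_4 = 7
d_4 = 2
h_4 = 2
x_5 = 4
y_5 = 3
z_5 = 5
r_5 = 1
x_6 = 5
y_6 = 1
z_6 = 4
d_6 = 2
h_6 = 4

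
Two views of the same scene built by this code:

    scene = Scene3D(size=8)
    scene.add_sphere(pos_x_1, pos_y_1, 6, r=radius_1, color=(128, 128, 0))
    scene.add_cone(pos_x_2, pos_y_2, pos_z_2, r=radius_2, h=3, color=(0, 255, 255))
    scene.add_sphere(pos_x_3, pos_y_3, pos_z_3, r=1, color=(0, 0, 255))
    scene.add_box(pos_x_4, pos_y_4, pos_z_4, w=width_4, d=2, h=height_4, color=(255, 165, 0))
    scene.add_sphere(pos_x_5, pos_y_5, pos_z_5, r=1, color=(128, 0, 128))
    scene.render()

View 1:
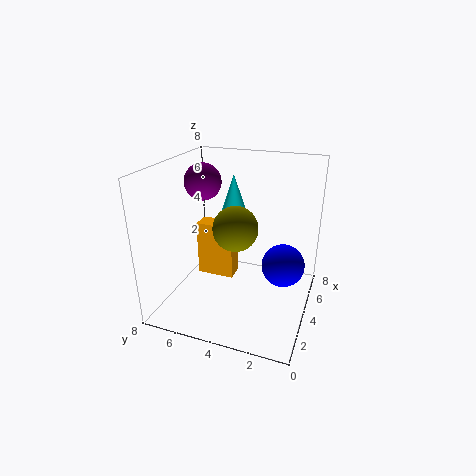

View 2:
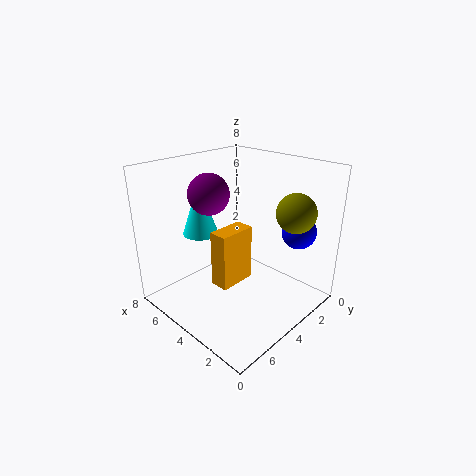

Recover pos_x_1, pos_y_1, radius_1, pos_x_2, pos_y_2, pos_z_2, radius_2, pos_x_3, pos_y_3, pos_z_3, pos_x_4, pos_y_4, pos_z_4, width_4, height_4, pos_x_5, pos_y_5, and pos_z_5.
pos_x_1 = 1, pos_y_1 = 3, radius_1 = 1, pos_x_2 = 6, pos_y_2 = 5, pos_z_2 = 4, radius_2 = 1, pos_x_3 = 2, pos_y_3 = 1, pos_z_3 = 4, pos_x_4 = 3, pos_y_4 = 4, pos_z_4 = 2, width_4 = 1, height_4 = 3, pos_x_5 = 4, pos_y_5 = 6, pos_z_5 = 7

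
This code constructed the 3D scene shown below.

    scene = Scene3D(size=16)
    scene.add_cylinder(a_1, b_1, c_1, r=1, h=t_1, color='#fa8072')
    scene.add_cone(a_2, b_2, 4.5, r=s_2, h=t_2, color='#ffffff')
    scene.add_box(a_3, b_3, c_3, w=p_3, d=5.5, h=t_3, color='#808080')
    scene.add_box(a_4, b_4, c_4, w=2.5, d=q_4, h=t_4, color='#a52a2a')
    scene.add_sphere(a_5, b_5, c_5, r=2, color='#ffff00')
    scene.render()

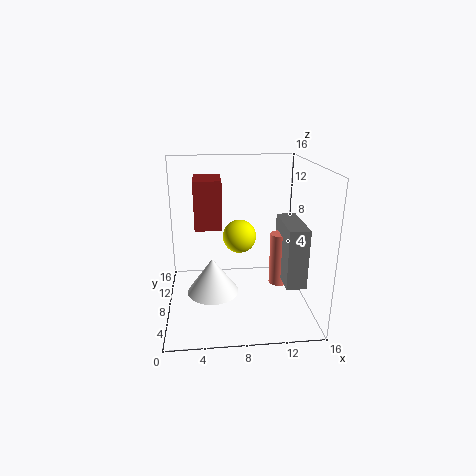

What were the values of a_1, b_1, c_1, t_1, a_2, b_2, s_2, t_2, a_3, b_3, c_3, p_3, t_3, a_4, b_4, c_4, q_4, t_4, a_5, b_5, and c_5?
a_1 = 12, b_1 = 5, c_1 = 4, t_1 = 5.5, a_2 = 5, b_2 = 3, s_2 = 2.5, t_2 = 3.5, a_3 = 12, b_3 = 1.5, c_3 = 5, p_3 = 2, t_3 = 6, a_4 = 3.5, b_4 = 2.5, c_4 = 11, q_4 = 3.5, t_4 = 4.5, a_5 = 8.5, b_5 = 11, c_5 = 7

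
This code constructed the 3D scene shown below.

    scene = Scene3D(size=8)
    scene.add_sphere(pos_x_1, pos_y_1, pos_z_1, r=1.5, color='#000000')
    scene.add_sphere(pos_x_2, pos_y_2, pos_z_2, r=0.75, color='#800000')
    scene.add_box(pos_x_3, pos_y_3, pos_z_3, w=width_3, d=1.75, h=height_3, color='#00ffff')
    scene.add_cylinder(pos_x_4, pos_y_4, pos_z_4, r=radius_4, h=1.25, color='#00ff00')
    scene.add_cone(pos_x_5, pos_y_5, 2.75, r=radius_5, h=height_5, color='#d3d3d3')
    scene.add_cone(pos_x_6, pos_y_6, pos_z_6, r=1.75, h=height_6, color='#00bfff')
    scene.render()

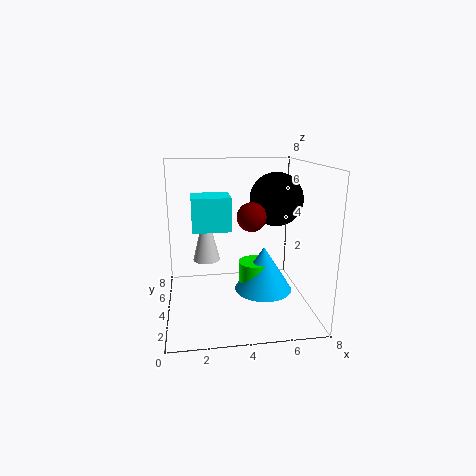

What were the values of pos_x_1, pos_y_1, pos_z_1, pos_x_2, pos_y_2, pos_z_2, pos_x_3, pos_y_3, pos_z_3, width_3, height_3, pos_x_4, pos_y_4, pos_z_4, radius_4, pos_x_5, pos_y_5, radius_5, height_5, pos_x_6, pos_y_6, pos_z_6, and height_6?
pos_x_1 = 6.25
pos_y_1 = 4.5
pos_z_1 = 6
pos_x_2 = 4.5
pos_y_2 = 2.75
pos_z_2 = 5.5
pos_x_3 = 1.5
pos_y_3 = 2.75
pos_z_3 = 4.75
width_3 = 2
height_3 = 1.75
pos_x_4 = 5.25
pos_y_4 = 5.25
pos_z_4 = 0.75
radius_4 = 1
pos_x_5 = 2.25
pos_y_5 = 4.25
radius_5 = 0.75
height_5 = 3
pos_x_6 = 5.75
pos_y_6 = 5
pos_z_6 = 0.25
height_6 = 2.75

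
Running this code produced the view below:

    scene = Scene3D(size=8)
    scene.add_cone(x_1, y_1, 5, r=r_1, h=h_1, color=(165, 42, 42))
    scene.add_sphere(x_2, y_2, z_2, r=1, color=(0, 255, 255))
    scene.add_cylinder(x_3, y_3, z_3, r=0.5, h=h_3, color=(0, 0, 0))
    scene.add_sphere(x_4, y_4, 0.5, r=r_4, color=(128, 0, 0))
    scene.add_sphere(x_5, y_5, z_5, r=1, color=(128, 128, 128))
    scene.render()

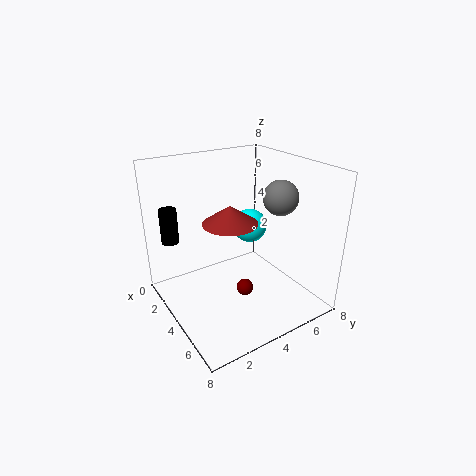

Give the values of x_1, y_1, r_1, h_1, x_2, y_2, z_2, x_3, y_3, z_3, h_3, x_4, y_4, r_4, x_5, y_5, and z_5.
x_1 = 4, y_1 = 3.5, r_1 = 1.5, h_1 = 1, x_2 = 3, y_2 = 5.5, z_2 = 4, x_3 = 1.5, y_3 = 1, z_3 = 3.5, h_3 = 2, x_4 = 4, y_4 = 4.5, r_4 = 0.5, x_5 = 4.5, y_5 = 6.5, z_5 = 6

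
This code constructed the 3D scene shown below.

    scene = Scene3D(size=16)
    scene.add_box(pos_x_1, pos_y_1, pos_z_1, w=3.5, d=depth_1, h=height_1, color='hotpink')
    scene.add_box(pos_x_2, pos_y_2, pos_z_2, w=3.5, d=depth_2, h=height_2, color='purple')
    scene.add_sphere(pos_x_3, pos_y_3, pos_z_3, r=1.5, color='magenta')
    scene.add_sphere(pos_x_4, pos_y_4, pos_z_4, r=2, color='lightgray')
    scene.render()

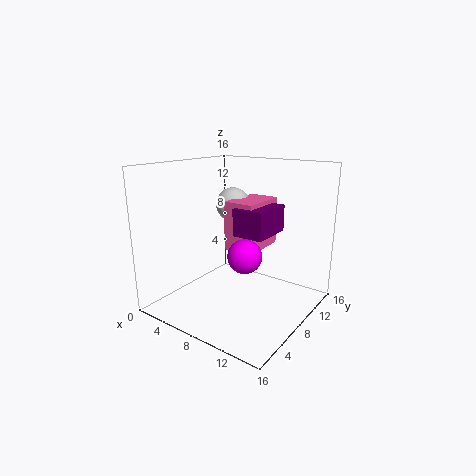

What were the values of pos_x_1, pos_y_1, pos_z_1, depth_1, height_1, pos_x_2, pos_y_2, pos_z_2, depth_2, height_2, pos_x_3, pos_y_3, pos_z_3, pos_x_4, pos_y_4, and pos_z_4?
pos_x_1 = 6.5, pos_y_1 = 7.5, pos_z_1 = 6.5, depth_1 = 5.5, height_1 = 5.5, pos_x_2 = 8, pos_y_2 = 7, pos_z_2 = 8.5, depth_2 = 5, height_2 = 3, pos_x_3 = 13, pos_y_3 = 2, pos_z_3 = 9, pos_x_4 = 5.5, pos_y_4 = 10.5, pos_z_4 = 11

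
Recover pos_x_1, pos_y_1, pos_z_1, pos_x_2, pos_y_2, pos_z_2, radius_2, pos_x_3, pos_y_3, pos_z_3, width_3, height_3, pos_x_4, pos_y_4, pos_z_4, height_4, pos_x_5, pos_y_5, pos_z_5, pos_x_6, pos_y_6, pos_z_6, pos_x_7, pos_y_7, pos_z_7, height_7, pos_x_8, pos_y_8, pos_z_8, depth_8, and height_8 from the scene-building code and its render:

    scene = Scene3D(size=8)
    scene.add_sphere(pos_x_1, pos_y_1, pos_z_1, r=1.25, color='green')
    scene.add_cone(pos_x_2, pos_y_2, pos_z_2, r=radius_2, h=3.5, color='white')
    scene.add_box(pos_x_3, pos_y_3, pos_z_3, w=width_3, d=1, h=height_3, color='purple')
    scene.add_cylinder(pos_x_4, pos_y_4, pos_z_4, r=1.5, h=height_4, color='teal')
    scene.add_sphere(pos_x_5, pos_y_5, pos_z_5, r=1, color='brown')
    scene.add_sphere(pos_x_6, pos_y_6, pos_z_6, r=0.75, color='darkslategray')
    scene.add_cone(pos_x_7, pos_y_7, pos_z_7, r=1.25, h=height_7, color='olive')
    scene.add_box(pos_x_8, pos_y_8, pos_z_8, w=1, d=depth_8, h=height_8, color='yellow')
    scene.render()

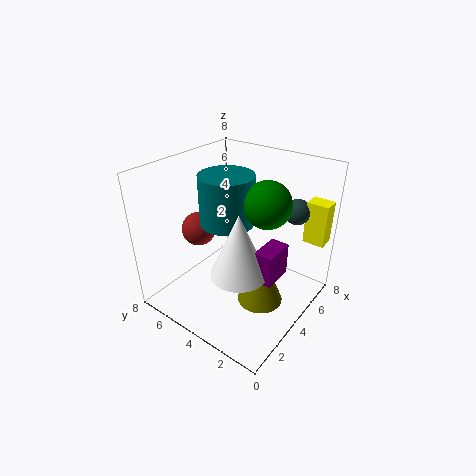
pos_x_1 = 4.5; pos_y_1 = 2.5; pos_z_1 = 6.25; pos_x_2 = 2.75; pos_y_2 = 3; pos_z_2 = 2.75; radius_2 = 1.5; pos_x_3 = 3; pos_y_3 = 1.25; pos_z_3 = 2.5; width_3 = 1.75; height_3 = 1.75; pos_x_4 = 4; pos_y_4 = 4.75; pos_z_4 = 4.75; height_4 = 2.75; pos_x_5 = 3.75; pos_y_5 = 6.75; pos_z_5 = 3.75; pos_x_6 = 7; pos_y_6 = 2; pos_z_6 = 5; pos_x_7 = 3.75; pos_y_7 = 2.25; pos_z_7 = 0.75; height_7 = 3; pos_x_8 = 7; pos_y_8 = 0.25; pos_z_8 = 3.25; depth_8 = 1.25; height_8 = 2.5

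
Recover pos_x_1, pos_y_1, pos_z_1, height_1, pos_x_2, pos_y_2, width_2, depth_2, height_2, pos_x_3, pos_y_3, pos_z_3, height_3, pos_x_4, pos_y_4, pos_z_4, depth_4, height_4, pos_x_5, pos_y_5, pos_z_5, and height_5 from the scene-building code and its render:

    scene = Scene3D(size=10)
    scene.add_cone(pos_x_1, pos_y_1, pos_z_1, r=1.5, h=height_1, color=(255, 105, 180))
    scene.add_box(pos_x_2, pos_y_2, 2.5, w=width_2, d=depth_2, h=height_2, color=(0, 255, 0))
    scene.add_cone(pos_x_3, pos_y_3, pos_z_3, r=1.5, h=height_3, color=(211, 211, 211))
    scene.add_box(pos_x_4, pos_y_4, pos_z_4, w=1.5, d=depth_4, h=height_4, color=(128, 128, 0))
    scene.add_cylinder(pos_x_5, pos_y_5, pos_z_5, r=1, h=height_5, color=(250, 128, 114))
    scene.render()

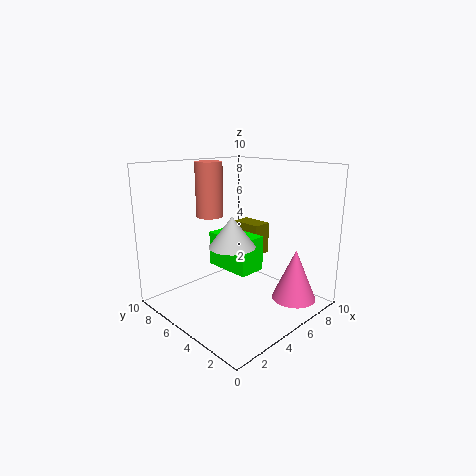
pos_x_1 = 7, pos_y_1 = 1.5, pos_z_1 = 1, height_1 = 3.5, pos_x_2 = 4.5, pos_y_2 = 4, width_2 = 2, depth_2 = 3.5, height_2 = 2.5, pos_x_3 = 3.5, pos_y_3 = 4, pos_z_3 = 5, height_3 = 2, pos_x_4 = 8, pos_y_4 = 6, pos_z_4 = 2.5, depth_4 = 2.5, height_4 = 2.5, pos_x_5 = 5, pos_y_5 = 8, pos_z_5 = 6, height_5 = 4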